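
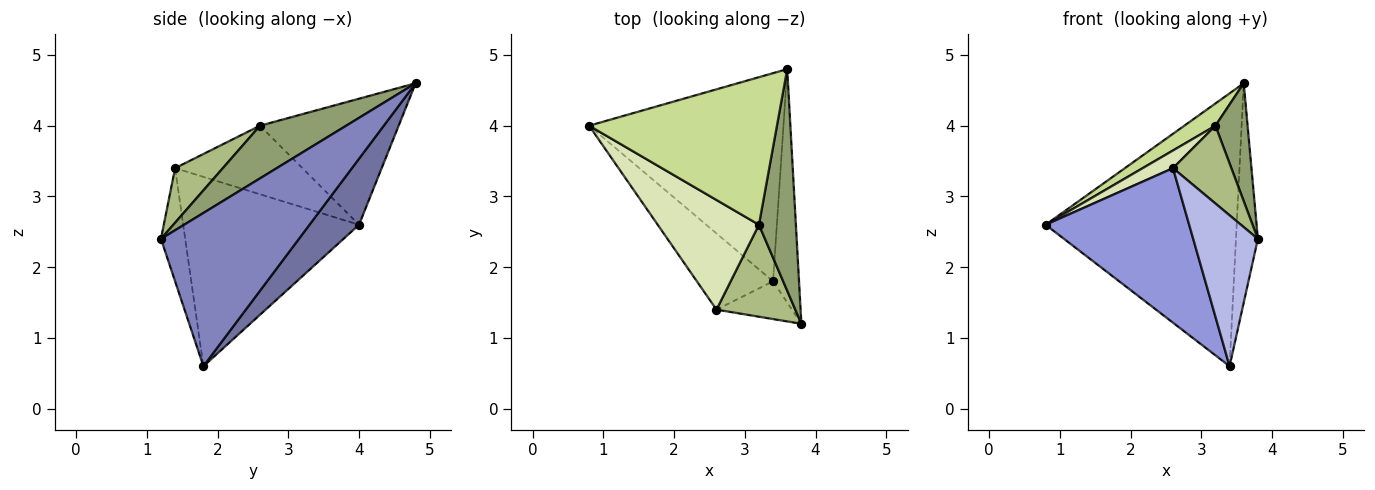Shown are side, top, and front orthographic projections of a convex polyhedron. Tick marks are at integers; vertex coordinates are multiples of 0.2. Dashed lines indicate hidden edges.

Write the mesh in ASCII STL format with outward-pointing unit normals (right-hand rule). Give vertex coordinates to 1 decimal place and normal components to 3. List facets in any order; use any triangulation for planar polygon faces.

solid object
 facet normal 0.202 0.779 -0.594
  outer loop
   vertex 3.4 1.8 0.6
   vertex 0.8 4.0 2.6
   vertex 3.6 4.8 4.6
  endloop
 endfacet
 facet normal 0.974 0.155 -0.165
  outer loop
   vertex 3.4 1.8 0.6
   vertex 3.6 4.8 4.6
   vertex 3.8 1.2 2.4
  endloop
 endfacet
 facet normal -0.740 -0.604 -0.298
  outer loop
   vertex 2.6 1.4 3.4
   vertex 0.8 4.0 2.6
   vertex 3.4 1.8 0.6
  endloop
 endfacet
 facet normal -0.342 -0.912 -0.228
  outer loop
   vertex 2.6 1.4 3.4
   vertex 3.4 1.8 0.6
   vertex 3.8 1.2 2.4
  endloop
 endfacet
 facet normal 0.783 -0.292 0.549
  outer loop
   vertex 3.2 2.6 4.0
   vertex 3.8 1.2 2.4
   vertex 3.6 4.8 4.6
  endloop
 endfacet
 facet normal 0.467 -0.571 0.675
  outer loop
   vertex 3.2 2.6 4.0
   vertex 2.6 1.4 3.4
   vertex 3.8 1.2 2.4
  endloop
 endfacet
 facet normal -0.553 -0.124 0.824
  outer loop
   vertex 3.2 2.6 4.0
   vertex 3.6 4.8 4.6
   vertex 0.8 4.0 2.6
  endloop
 endfacet
 facet normal -0.556 -0.132 0.821
  outer loop
   vertex 3.2 2.6 4.0
   vertex 0.8 4.0 2.6
   vertex 2.6 1.4 3.4
  endloop
 endfacet
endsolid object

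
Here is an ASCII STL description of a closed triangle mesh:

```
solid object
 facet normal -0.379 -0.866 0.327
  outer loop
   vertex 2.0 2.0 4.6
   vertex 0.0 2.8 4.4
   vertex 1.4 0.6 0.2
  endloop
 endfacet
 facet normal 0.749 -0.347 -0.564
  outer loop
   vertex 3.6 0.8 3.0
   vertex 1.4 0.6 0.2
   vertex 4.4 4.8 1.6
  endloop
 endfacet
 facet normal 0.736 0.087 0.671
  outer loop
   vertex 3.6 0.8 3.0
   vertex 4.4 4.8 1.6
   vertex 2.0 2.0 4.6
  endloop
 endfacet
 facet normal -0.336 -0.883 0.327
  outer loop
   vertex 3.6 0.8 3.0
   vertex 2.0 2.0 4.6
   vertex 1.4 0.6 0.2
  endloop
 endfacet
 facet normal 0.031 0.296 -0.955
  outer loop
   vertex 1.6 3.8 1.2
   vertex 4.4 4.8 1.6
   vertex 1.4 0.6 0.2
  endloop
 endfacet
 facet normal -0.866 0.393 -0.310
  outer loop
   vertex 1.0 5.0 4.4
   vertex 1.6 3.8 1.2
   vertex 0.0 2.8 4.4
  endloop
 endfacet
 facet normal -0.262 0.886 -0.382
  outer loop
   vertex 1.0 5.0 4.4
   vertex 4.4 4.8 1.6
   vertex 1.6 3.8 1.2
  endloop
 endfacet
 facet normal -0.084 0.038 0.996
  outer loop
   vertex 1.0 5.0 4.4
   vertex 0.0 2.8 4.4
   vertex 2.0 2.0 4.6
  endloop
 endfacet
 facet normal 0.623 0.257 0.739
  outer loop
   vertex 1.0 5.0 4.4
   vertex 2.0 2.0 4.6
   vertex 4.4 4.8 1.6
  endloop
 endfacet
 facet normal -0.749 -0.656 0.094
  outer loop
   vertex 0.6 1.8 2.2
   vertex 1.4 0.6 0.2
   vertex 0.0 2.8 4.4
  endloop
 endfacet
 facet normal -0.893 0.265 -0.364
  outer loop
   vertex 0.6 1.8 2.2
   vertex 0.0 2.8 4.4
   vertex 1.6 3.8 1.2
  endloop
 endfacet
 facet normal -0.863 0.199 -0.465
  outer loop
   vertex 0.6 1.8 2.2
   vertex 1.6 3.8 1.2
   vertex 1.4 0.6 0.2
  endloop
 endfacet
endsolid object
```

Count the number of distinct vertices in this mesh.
8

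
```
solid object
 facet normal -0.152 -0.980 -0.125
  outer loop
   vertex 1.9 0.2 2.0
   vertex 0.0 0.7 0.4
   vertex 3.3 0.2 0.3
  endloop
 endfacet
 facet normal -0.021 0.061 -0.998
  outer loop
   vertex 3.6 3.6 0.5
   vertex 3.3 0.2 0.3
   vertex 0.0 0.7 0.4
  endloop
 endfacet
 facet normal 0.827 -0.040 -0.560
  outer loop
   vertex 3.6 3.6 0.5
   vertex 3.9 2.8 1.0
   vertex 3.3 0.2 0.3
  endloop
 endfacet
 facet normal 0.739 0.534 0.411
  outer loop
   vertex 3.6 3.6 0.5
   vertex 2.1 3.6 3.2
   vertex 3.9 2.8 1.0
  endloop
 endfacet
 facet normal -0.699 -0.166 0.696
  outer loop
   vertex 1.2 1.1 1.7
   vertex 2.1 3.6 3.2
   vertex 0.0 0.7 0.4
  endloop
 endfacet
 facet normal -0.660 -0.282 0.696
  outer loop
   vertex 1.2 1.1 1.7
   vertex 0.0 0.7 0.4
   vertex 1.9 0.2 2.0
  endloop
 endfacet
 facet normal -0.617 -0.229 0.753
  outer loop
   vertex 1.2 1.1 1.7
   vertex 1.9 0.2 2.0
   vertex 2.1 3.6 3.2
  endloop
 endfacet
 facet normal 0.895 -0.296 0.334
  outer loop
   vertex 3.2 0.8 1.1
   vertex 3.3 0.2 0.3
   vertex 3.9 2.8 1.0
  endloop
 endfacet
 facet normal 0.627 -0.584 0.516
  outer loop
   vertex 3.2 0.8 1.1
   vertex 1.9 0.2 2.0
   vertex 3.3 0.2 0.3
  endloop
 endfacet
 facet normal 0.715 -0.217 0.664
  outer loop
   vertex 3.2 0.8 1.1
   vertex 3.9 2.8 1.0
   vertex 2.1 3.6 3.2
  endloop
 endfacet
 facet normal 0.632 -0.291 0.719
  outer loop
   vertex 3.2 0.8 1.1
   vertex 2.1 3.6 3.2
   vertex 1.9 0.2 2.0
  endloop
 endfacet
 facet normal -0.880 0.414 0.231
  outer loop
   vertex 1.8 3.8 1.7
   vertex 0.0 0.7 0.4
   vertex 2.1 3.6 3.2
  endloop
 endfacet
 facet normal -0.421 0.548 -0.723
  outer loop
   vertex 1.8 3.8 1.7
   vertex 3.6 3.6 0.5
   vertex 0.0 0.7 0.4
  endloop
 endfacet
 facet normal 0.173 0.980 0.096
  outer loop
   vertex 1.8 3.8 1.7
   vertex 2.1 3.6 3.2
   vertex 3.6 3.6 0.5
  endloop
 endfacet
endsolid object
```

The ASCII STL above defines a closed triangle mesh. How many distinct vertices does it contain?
9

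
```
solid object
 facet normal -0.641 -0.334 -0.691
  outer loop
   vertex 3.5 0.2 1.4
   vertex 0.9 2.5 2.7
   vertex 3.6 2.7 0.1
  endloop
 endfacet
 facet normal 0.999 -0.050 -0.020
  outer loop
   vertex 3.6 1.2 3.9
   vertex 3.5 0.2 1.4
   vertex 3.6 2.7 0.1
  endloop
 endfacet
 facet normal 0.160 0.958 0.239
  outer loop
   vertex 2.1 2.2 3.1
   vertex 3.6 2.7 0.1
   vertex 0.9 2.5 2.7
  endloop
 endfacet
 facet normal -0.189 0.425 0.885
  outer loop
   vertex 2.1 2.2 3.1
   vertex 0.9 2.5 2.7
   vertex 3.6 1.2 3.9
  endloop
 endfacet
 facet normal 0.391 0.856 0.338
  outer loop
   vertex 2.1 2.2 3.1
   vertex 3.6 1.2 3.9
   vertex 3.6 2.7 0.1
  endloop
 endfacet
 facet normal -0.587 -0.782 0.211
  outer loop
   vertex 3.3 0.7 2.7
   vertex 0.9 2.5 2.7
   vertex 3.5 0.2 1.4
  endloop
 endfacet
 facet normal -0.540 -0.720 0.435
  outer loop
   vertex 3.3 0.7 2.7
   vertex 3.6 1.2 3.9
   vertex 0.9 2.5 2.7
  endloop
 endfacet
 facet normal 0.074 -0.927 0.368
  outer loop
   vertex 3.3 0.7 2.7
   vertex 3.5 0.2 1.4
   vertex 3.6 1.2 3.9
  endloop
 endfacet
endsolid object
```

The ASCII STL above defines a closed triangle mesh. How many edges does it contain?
12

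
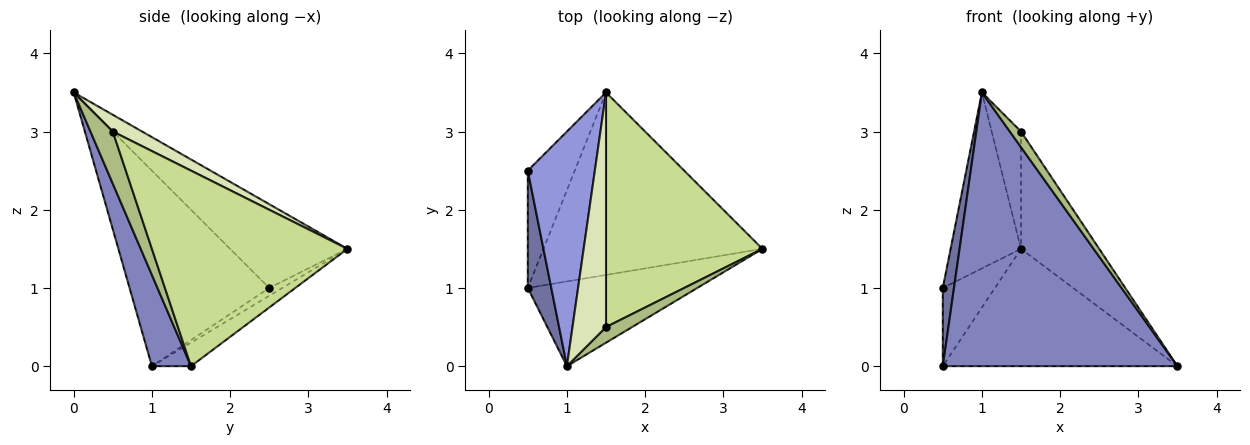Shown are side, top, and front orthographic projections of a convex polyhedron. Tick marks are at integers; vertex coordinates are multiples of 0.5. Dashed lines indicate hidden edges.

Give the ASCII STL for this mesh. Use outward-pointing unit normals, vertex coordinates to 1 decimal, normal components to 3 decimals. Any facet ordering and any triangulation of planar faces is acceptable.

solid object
 facet normal -0.990 -0.079 0.119
  outer loop
   vertex 0.5 1.0 0.0
   vertex 1.0 0.0 3.5
   vertex 0.5 2.5 1.0
  endloop
 endfacet
 facet normal 0.157 -0.943 -0.292
  outer loop
   vertex 0.5 1.0 0.0
   vertex 3.5 1.5 0.0
   vertex 1.0 0.0 3.5
  endloop
 endfacet
 facet normal -0.707 0.424 0.566
  outer loop
   vertex 1.5 3.5 1.5
   vertex 0.5 2.5 1.0
   vertex 1.0 0.0 3.5
  endloop
 endfacet
 facet normal -0.137 0.549 -0.824
  outer loop
   vertex 1.5 3.5 1.5
   vertex 0.5 1.0 0.0
   vertex 0.5 2.5 1.0
  endloop
 endfacet
 facet normal -0.090 0.539 -0.838
  outer loop
   vertex 1.5 3.5 1.5
   vertex 3.5 1.5 0.0
   vertex 0.5 1.0 0.0
  endloop
 endfacet
 facet normal 0.816 -0.408 0.408
  outer loop
   vertex 1.5 0.5 3.0
   vertex 1.0 0.0 3.5
   vertex 3.5 1.5 0.0
  endloop
 endfacet
 facet normal 0.745 0.298 0.596
  outer loop
   vertex 1.5 0.5 3.0
   vertex 3.5 1.5 0.0
   vertex 1.5 3.5 1.5
  endloop
 endfacet
 facet normal 0.408 0.408 0.816
  outer loop
   vertex 1.5 0.5 3.0
   vertex 1.5 3.5 1.5
   vertex 1.0 0.0 3.5
  endloop
 endfacet
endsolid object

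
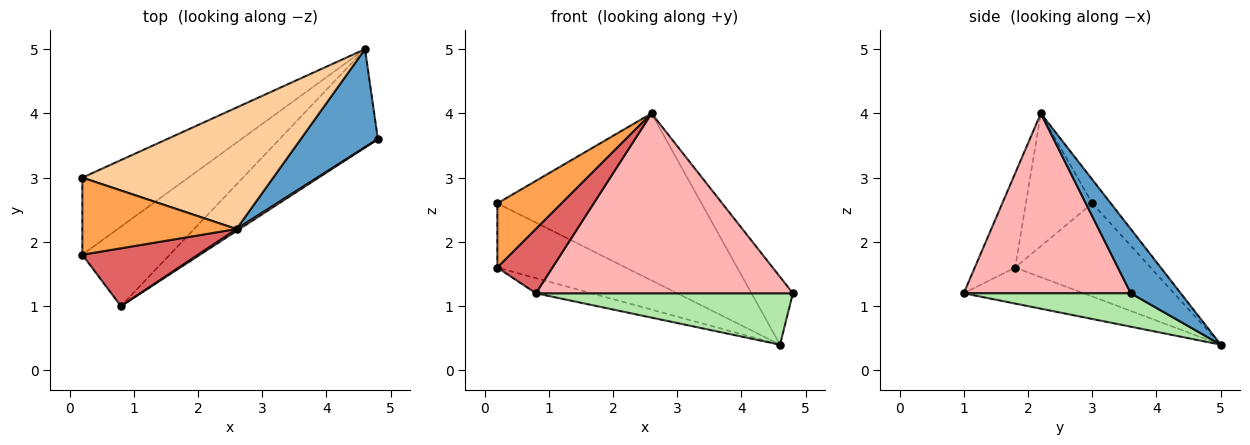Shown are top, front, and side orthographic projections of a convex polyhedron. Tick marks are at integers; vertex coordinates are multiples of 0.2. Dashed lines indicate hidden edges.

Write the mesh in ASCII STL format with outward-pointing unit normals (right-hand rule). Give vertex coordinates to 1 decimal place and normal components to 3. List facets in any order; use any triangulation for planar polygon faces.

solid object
 facet normal 0.566 0.469 0.679
  outer loop
   vertex 2.6 2.2 4.0
   vertex 4.8 3.6 1.2
   vertex 4.6 5.0 0.4
  endloop
 endfacet
 facet normal -0.560 0.531 -0.637
  outer loop
   vertex 0.2 3.0 2.6
   vertex 4.6 5.0 0.4
   vertex 0.2 1.8 1.6
  endloop
 endfacet
 facet normal -0.552 -0.534 0.641
  outer loop
   vertex 0.2 3.0 2.6
   vertex 0.2 1.8 1.6
   vertex 2.6 2.2 4.0
  endloop
 endfacet
 facet normal -0.073 0.807 0.587
  outer loop
   vertex 0.2 3.0 2.6
   vertex 2.6 2.2 4.0
   vertex 4.6 5.0 0.4
  endloop
 endfacet
 facet normal -0.375 0.174 -0.911
  outer loop
   vertex 0.8 1.0 1.2
   vertex 0.2 1.8 1.6
   vertex 4.6 5.0 0.4
  endloop
 endfacet
 facet normal 0.288 -0.444 -0.849
  outer loop
   vertex 0.8 1.0 1.2
   vertex 4.6 5.0 0.4
   vertex 4.8 3.6 1.2
  endloop
 endfacet
 facet normal -0.479 -0.653 0.587
  outer loop
   vertex 0.8 1.0 1.2
   vertex 2.6 2.2 4.0
   vertex 0.2 1.8 1.6
  endloop
 endfacet
 facet normal 0.545 -0.838 0.009
  outer loop
   vertex 0.8 1.0 1.2
   vertex 4.8 3.6 1.2
   vertex 2.6 2.2 4.0
  endloop
 endfacet
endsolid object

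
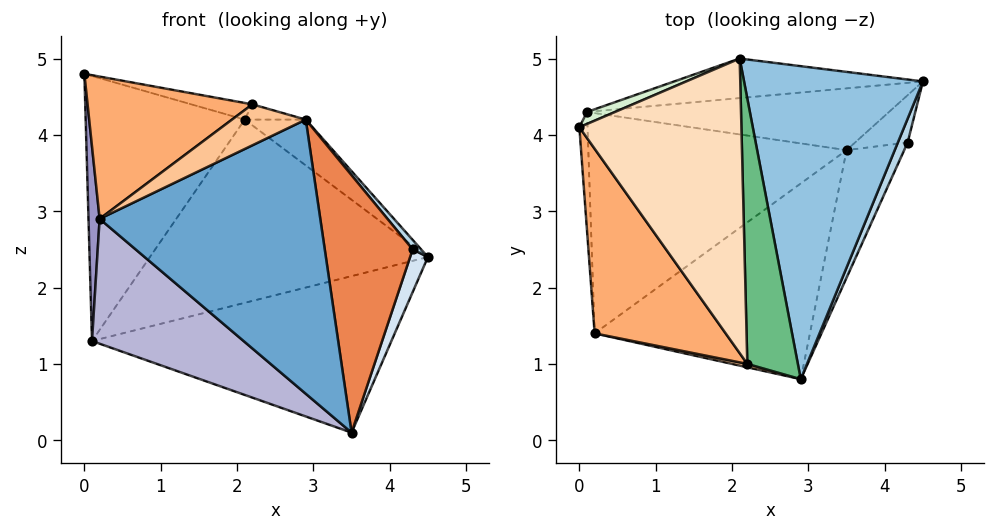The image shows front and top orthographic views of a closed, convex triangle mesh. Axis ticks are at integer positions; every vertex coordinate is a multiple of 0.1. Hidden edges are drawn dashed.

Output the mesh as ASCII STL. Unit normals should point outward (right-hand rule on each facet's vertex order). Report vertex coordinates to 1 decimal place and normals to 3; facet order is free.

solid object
 facet normal 0.098 -0.810 -0.578
  outer loop
   vertex 0.2 1.4 2.9
   vertex 3.5 3.8 0.1
   vertex 2.9 0.8 4.2
  endloop
 endfacet
 facet normal 0.605 0.115 0.788
  outer loop
   vertex 2.1 5.0 4.2
   vertex 2.9 0.8 4.2
   vertex 4.5 4.7 2.4
  endloop
 endfacet
 facet normal 0.890 -0.169 0.424
  outer loop
   vertex 4.3 3.9 2.5
   vertex 4.5 4.7 2.4
   vertex 2.9 0.8 4.2
  endloop
 endfacet
 facet normal 0.918 -0.266 -0.295
  outer loop
   vertex 4.3 3.9 2.5
   vertex 3.5 3.8 0.1
   vertex 4.5 4.7 2.4
  endloop
 endfacet
 facet normal 0.822 -0.510 -0.253
  outer loop
   vertex 4.3 3.9 2.5
   vertex 2.9 0.8 4.2
   vertex 3.5 3.8 0.1
  endloop
 endfacet
 facet normal -0.582 -0.496 0.644
  outer loop
   vertex 2.2 1.0 4.4
   vertex 0.0 4.1 4.8
   vertex 0.2 1.4 2.9
  endloop
 endfacet
 facet normal -0.253 -0.964 0.080
  outer loop
   vertex 2.2 1.0 4.4
   vertex 0.2 1.4 2.9
   vertex 2.9 0.8 4.2
  endloop
 endfacet
 facet normal 0.253 0.055 0.966
  outer loop
   vertex 2.2 1.0 4.4
   vertex 2.1 5.0 4.2
   vertex 0.0 4.1 4.8
  endloop
 endfacet
 facet normal 0.289 0.055 0.956
  outer loop
   vertex 2.2 1.0 4.4
   vertex 2.9 0.8 4.2
   vertex 2.1 5.0 4.2
  endloop
 endfacet
 facet normal 0.007 0.930 -0.367
  outer loop
   vertex 0.1 4.3 1.3
   vertex 4.5 4.7 2.4
   vertex 3.5 3.8 0.1
  endloop
 endfacet
 facet normal -0.036 0.977 -0.211
  outer loop
   vertex 0.1 4.3 1.3
   vertex 2.1 5.0 4.2
   vertex 4.5 4.7 2.4
  endloop
 endfacet
 facet normal -0.383 0.923 0.042
  outer loop
   vertex 0.1 4.3 1.3
   vertex 0.0 4.1 4.8
   vertex 2.1 5.0 4.2
  endloop
 endfacet
 facet normal -0.998 -0.052 -0.031
  outer loop
   vertex 0.1 4.3 1.3
   vertex 0.2 1.4 2.9
   vertex 0.0 4.1 4.8
  endloop
 endfacet
 facet normal -0.355 -0.461 -0.813
  outer loop
   vertex 0.1 4.3 1.3
   vertex 3.5 3.8 0.1
   vertex 0.2 1.4 2.9
  endloop
 endfacet
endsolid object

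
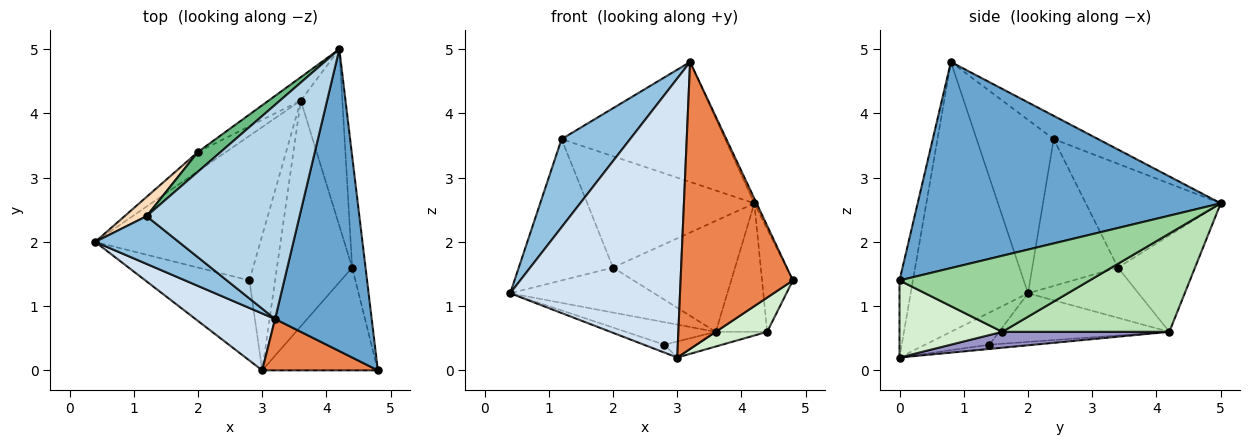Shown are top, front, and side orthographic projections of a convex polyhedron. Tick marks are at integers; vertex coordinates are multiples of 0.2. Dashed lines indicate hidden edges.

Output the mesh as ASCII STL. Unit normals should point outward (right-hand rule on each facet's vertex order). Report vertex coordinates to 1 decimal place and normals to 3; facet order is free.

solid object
 facet normal 0.905 0.007 0.424
  outer loop
   vertex 3.2 0.8 4.8
   vertex 4.8 0.0 1.4
   vertex 4.2 5.0 2.6
  endloop
 endfacet
 facet normal -0.703 -0.625 0.339
  outer loop
   vertex 1.2 2.4 3.6
   vertex 0.4 2.0 1.2
   vertex 3.2 0.8 4.8
  endloop
 endfacet
 facet normal -0.131 0.484 0.865
  outer loop
   vertex 1.2 2.4 3.6
   vertex 3.2 0.8 4.8
   vertex 4.2 5.0 2.6
  endloop
 endfacet
 facet normal -0.561 -0.811 0.165
  outer loop
   vertex 3.0 0.0 0.2
   vertex 3.2 0.8 4.8
   vertex 0.4 2.0 1.2
  endloop
 endfacet
 facet normal -0.117 -0.978 0.175
  outer loop
   vertex 3.0 0.0 0.2
   vertex 4.8 0.0 1.4
   vertex 3.2 0.8 4.8
  endloop
 endfacet
 facet normal -0.577 0.751 -0.322
  outer loop
   vertex 2.0 3.4 1.6
   vertex 3.6 4.2 0.6
   vertex 0.4 2.0 1.2
  endloop
 endfacet
 facet normal -0.526 0.832 -0.175
  outer loop
   vertex 2.0 3.4 1.6
   vertex 4.2 5.0 2.6
   vertex 3.6 4.2 0.6
  endloop
 endfacet
 facet normal -0.669 0.736 0.100
  outer loop
   vertex 2.0 3.4 1.6
   vertex 0.4 2.0 1.2
   vertex 1.2 2.4 3.6
  endloop
 endfacet
 facet normal -0.622 0.771 0.136
  outer loop
   vertex 2.0 3.4 1.6
   vertex 1.2 2.4 3.6
   vertex 4.2 5.0 2.6
  endloop
 endfacet
 facet normal 0.973 0.158 -0.171
  outer loop
   vertex 4.4 1.6 0.6
   vertex 4.2 5.0 2.6
   vertex 4.8 0.0 1.4
  endloop
 endfacet
 facet normal 0.886 0.273 -0.375
  outer loop
   vertex 4.4 1.6 0.6
   vertex 3.6 4.2 0.6
   vertex 4.2 5.0 2.6
  endloop
 endfacet
 facet normal 0.535 -0.267 -0.802
  outer loop
   vertex 4.4 1.6 0.6
   vertex 4.8 0.0 1.4
   vertex 3.0 0.0 0.2
  endloop
 endfacet
 facet normal 0.206 0.064 -0.976
  outer loop
   vertex 4.4 1.6 0.6
   vertex 3.0 0.0 0.2
   vertex 3.6 4.2 0.6
  endloop
 endfacet
 facet normal -0.279 0.148 -0.949
  outer loop
   vertex 2.8 1.4 0.4
   vertex 0.4 2.0 1.2
   vertex 3.6 4.2 0.6
  endloop
 endfacet
 facet normal -0.294 0.094 -0.951
  outer loop
   vertex 2.8 1.4 0.4
   vertex 3.0 0.0 0.2
   vertex 0.4 2.0 1.2
  endloop
 endfacet
 facet normal -0.163 0.117 -0.980
  outer loop
   vertex 2.8 1.4 0.4
   vertex 3.6 4.2 0.6
   vertex 3.0 0.0 0.2
  endloop
 endfacet
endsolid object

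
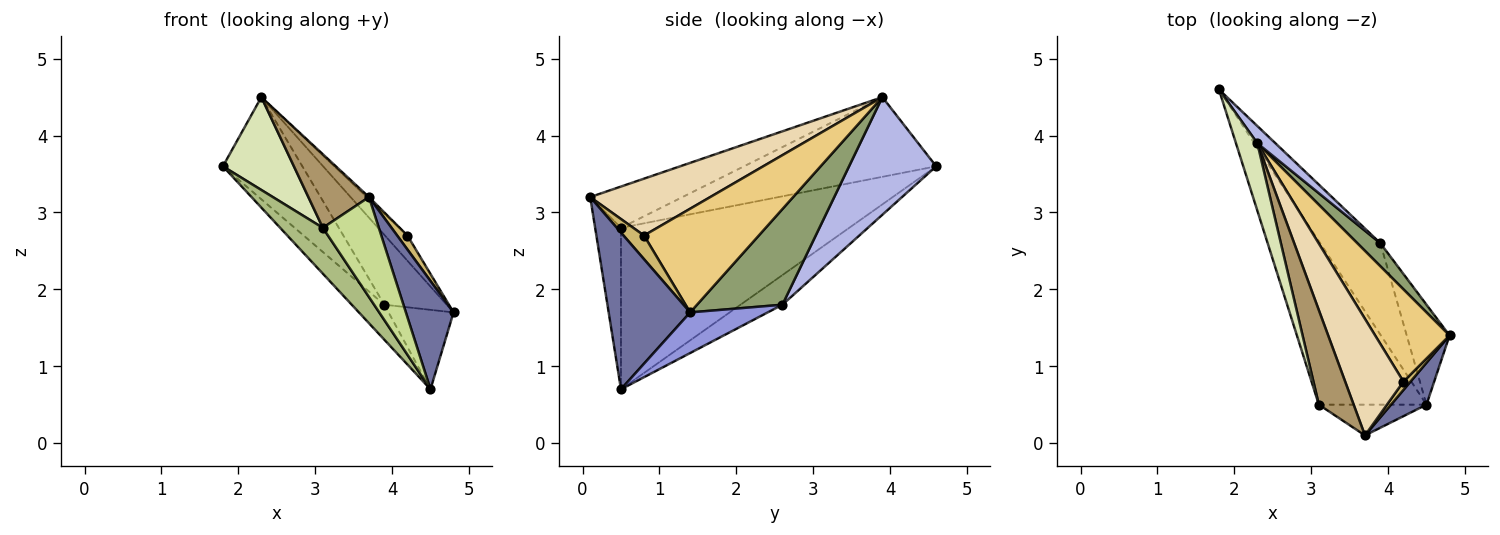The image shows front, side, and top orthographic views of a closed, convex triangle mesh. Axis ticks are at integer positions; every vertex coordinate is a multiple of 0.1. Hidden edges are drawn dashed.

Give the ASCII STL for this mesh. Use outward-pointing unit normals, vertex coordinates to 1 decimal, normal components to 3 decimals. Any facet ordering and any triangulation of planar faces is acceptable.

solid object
 facet normal 0.847 -0.496 0.192
  outer loop
   vertex 4.5 0.5 0.7
   vertex 4.8 1.4 1.7
   vertex 3.7 0.1 3.2
  endloop
 endfacet
 facet normal -0.418 0.325 -0.848
  outer loop
   vertex 3.9 2.6 1.8
   vertex 4.5 0.5 0.7
   vertex 1.8 4.6 3.6
  endloop
 endfacet
 facet normal 0.596 0.500 -0.628
  outer loop
   vertex 3.9 2.6 1.8
   vertex 4.8 1.4 1.7
   vertex 4.5 0.5 0.7
  endloop
 endfacet
 facet normal 0.734 0.669 0.113
  outer loop
   vertex 3.9 2.6 1.8
   vertex 1.8 4.6 3.6
   vertex 2.3 3.9 4.5
  endloop
 endfacet
 facet normal 0.793 0.579 0.191
  outer loop
   vertex 3.9 2.6 1.8
   vertex 2.3 3.9 4.5
   vertex 4.8 1.4 1.7
  endloop
 endfacet
 facet normal -0.822 -0.154 -0.548
  outer loop
   vertex 3.1 0.5 2.8
   vertex 1.8 4.6 3.6
   vertex 4.5 0.5 0.7
  endloop
 endfacet
 facet normal -0.404 -0.874 -0.269
  outer loop
   vertex 3.1 0.5 2.8
   vertex 4.5 0.5 0.7
   vertex 3.7 0.1 3.2
  endloop
 endfacet
 facet normal -0.910 -0.336 0.244
  outer loop
   vertex 3.1 0.5 2.8
   vertex 2.3 3.9 4.5
   vertex 1.8 4.6 3.6
  endloop
 endfacet
 facet normal -0.683 -0.449 0.576
  outer loop
   vertex 3.1 0.5 2.8
   vertex 3.7 0.1 3.2
   vertex 2.3 3.9 4.5
  endloop
 endfacet
 facet normal 0.864 -0.432 0.259
  outer loop
   vertex 4.2 0.8 2.7
   vertex 3.7 0.1 3.2
   vertex 4.8 1.4 1.7
  endloop
 endfacet
 facet normal 0.802 0.157 0.576
  outer loop
   vertex 4.2 0.8 2.7
   vertex 4.8 1.4 1.7
   vertex 2.3 3.9 4.5
  endloop
 endfacet
 facet normal 0.698 0.012 0.716
  outer loop
   vertex 4.2 0.8 2.7
   vertex 2.3 3.9 4.5
   vertex 3.7 0.1 3.2
  endloop
 endfacet
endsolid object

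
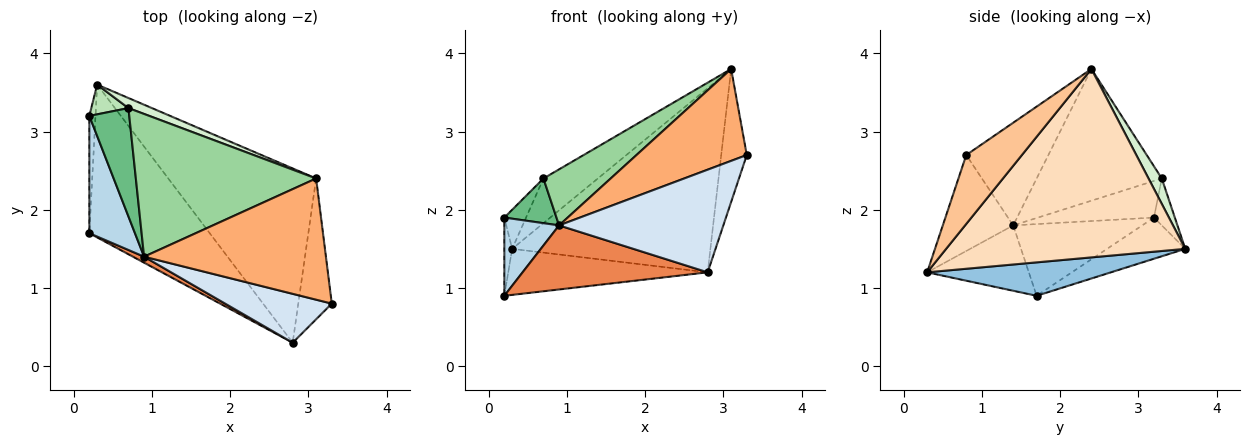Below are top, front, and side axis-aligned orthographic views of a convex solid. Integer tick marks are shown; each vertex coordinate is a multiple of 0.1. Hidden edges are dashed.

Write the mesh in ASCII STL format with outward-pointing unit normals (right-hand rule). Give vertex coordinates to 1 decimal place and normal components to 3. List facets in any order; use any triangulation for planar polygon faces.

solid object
 facet normal -0.984 0.098 -0.148
  outer loop
   vertex 0.3 3.6 1.5
   vertex 0.2 1.7 0.9
   vertex 0.2 3.2 1.9
  endloop
 endfacet
 facet normal 0.257 0.279 -0.925
  outer loop
   vertex 0.3 3.6 1.5
   vertex 2.8 0.3 1.2
   vertex 0.2 1.7 0.9
  endloop
 endfacet
 facet normal -0.794 -0.337 0.505
  outer loop
   vertex 0.9 1.4 1.8
   vertex 0.2 3.2 1.9
   vertex 0.2 1.7 0.9
  endloop
 endfacet
 facet normal -0.361 -0.842 0.401
  outer loop
   vertex 0.9 1.4 1.8
   vertex 2.8 0.3 1.2
   vertex 3.3 0.8 2.7
  endloop
 endfacet
 facet normal -0.480 -0.874 0.082
  outer loop
   vertex 0.9 1.4 1.8
   vertex 0.2 1.7 0.9
   vertex 2.8 0.3 1.2
  endloop
 endfacet
 facet normal -0.410 -0.551 0.727
  outer loop
   vertex 3.1 2.4 3.8
   vertex 0.9 1.4 1.8
   vertex 3.3 0.8 2.7
  endloop
 endfacet
 facet normal 0.831 0.382 -0.404
  outer loop
   vertex 3.1 2.4 3.8
   vertex 3.3 0.8 2.7
   vertex 2.8 0.3 1.2
  endloop
 endfacet
 facet normal 0.659 0.546 -0.517
  outer loop
   vertex 3.1 2.4 3.8
   vertex 2.8 0.3 1.2
   vertex 0.3 3.6 1.5
  endloop
 endfacet
 facet normal -0.647 -0.291 0.705
  outer loop
   vertex 0.7 3.3 2.4
   vertex 0.2 3.2 1.9
   vertex 0.9 1.4 1.8
  endloop
 endfacet
 facet normal -0.562 -0.302 0.770
  outer loop
   vertex 0.7 3.3 2.4
   vertex 0.9 1.4 1.8
   vertex 3.1 2.4 3.8
  endloop
 endfacet
 facet normal -0.607 0.633 0.481
  outer loop
   vertex 0.7 3.3 2.4
   vertex 0.3 3.6 1.5
   vertex 0.2 3.2 1.9
  endloop
 endfacet
 facet normal 0.231 0.949 0.214
  outer loop
   vertex 0.7 3.3 2.4
   vertex 3.1 2.4 3.8
   vertex 0.3 3.6 1.5
  endloop
 endfacet
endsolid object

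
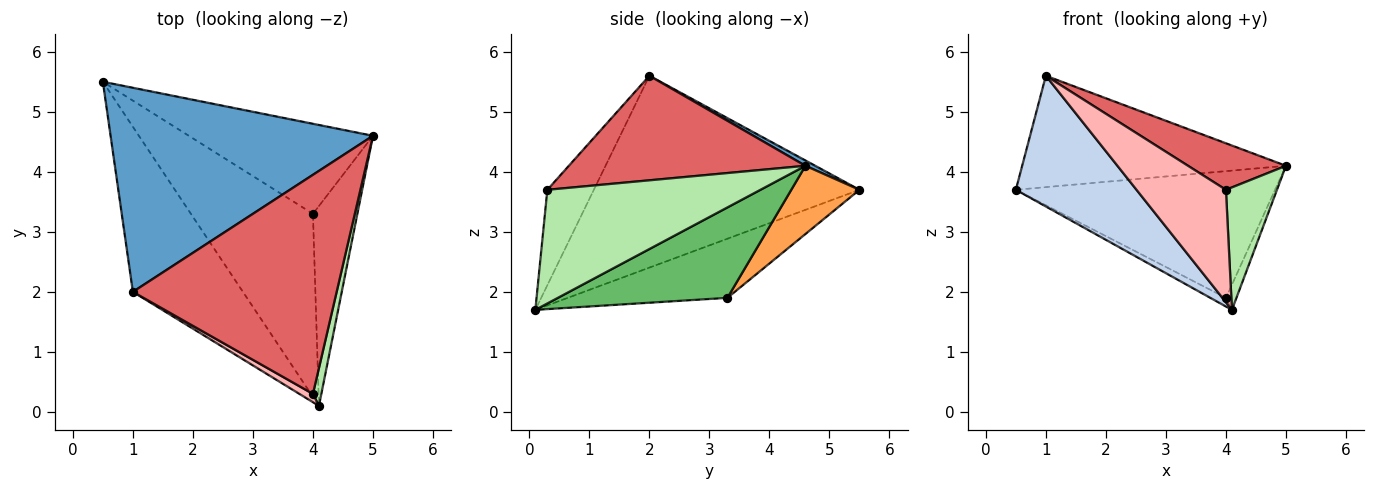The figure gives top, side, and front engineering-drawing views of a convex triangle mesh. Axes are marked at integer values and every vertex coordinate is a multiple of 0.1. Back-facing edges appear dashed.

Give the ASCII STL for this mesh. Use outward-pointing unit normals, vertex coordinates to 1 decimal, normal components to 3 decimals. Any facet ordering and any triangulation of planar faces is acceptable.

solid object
 facet normal 0.018 0.479 0.878
  outer loop
   vertex 1.0 2.0 5.6
   vertex 5.0 4.6 4.1
   vertex 0.5 5.5 3.7
  endloop
 endfacet
 facet normal -0.807 -0.367 -0.463
  outer loop
   vertex 1.0 2.0 5.6
   vertex 0.5 5.5 3.7
   vertex 4.1 0.1 1.7
  endloop
 endfacet
 facet normal 0.210 0.797 -0.566
  outer loop
   vertex 4.0 3.3 1.9
   vertex 0.5 5.5 3.7
   vertex 5.0 4.6 4.1
  endloop
 endfacet
 facet normal -0.436 0.043 -0.899
  outer loop
   vertex 4.0 3.3 1.9
   vertex 4.1 0.1 1.7
   vertex 0.5 5.5 3.7
  endloop
 endfacet
 facet normal 0.896 0.056 -0.440
  outer loop
   vertex 4.0 3.3 1.9
   vertex 5.0 4.6 4.1
   vertex 4.1 0.1 1.7
  endloop
 endfacet
 facet normal 0.970 -0.232 0.072
  outer loop
   vertex 4.0 0.3 3.7
   vertex 4.1 0.1 1.7
   vertex 5.0 4.6 4.1
  endloop
 endfacet
 facet normal 0.449 -0.186 0.874
  outer loop
   vertex 4.0 0.3 3.7
   vertex 5.0 4.6 4.1
   vertex 1.0 2.0 5.6
  endloop
 endfacet
 facet normal -0.460 -0.885 0.066
  outer loop
   vertex 4.0 0.3 3.7
   vertex 1.0 2.0 5.6
   vertex 4.1 0.1 1.7
  endloop
 endfacet
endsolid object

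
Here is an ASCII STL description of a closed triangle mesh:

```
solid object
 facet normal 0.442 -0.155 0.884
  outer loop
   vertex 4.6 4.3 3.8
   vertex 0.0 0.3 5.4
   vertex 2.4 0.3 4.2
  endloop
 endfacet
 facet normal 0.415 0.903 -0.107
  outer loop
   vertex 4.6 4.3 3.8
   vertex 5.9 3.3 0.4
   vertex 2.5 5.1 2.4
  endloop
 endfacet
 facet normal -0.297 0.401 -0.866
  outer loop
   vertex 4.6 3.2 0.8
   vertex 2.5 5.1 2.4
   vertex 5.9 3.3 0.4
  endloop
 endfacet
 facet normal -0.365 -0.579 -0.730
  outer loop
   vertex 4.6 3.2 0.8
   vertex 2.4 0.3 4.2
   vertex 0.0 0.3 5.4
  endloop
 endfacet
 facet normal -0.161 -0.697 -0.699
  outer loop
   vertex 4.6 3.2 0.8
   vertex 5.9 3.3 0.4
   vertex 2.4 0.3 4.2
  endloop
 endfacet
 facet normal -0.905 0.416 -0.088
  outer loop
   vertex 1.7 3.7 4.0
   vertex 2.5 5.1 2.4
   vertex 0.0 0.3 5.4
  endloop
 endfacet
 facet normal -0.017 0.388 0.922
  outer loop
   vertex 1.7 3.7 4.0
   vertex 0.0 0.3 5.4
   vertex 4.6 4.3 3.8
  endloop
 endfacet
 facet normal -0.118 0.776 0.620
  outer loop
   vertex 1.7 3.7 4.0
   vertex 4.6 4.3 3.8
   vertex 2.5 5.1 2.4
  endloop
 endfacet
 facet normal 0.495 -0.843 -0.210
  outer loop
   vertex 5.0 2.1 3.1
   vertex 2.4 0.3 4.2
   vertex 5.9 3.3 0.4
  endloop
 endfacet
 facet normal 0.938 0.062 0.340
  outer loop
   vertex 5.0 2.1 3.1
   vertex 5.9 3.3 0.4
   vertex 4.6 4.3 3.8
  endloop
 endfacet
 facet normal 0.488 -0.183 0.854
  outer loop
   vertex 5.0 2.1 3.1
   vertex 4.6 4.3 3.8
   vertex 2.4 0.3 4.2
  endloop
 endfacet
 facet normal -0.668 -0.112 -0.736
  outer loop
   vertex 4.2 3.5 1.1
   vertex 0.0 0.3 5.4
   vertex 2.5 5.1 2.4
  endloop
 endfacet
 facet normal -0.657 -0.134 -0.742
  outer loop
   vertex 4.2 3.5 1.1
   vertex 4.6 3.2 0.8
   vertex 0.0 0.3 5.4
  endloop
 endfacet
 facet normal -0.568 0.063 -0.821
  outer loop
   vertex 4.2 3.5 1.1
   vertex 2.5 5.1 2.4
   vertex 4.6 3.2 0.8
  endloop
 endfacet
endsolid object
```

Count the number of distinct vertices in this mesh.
9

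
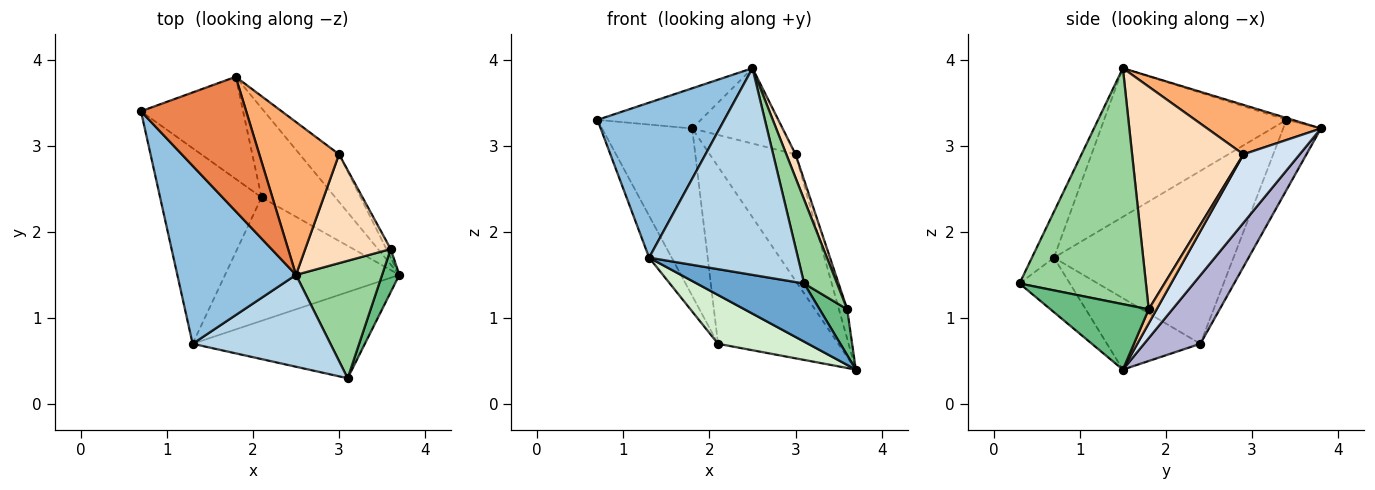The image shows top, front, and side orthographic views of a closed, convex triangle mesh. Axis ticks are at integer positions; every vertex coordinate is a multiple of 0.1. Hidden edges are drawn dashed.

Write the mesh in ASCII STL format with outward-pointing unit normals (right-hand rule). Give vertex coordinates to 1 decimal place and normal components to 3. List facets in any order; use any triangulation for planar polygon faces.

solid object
 facet normal -0.254 -0.541 -0.802
  outer loop
   vertex 1.3 0.7 1.7
   vertex 3.7 1.5 0.4
   vertex 3.1 0.3 1.4
  endloop
 endfacet
 facet normal -0.687 -0.477 0.548
  outer loop
   vertex 1.3 0.7 1.7
   vertex 2.5 1.5 3.9
   vertex 0.7 3.4 3.3
  endloop
 endfacet
 facet normal -0.134 -0.906 0.402
  outer loop
   vertex 1.3 0.7 1.7
   vertex 3.1 0.3 1.4
   vertex 2.5 1.5 3.9
  endloop
 endfacet
 facet normal 0.523 0.798 -0.300
  outer loop
   vertex 1.8 3.8 3.2
   vertex 3.0 2.9 2.9
   vertex 3.7 1.5 0.4
  endloop
 endfacet
 facet normal -0.017 0.286 0.958
  outer loop
   vertex 1.8 3.8 3.2
   vertex 0.7 3.4 3.3
   vertex 2.5 1.5 3.9
  endloop
 endfacet
 facet normal 0.486 0.386 0.784
  outer loop
   vertex 1.8 3.8 3.2
   vertex 2.5 1.5 3.9
   vertex 3.0 2.9 2.9
  endloop
 endfacet
 facet normal 0.677 0.706 -0.206
  outer loop
   vertex 3.6 1.8 1.1
   vertex 3.7 1.5 0.4
   vertex 3.0 2.9 2.9
  endloop
 endfacet
 facet normal 0.931 -0.077 0.357
  outer loop
   vertex 3.6 1.8 1.1
   vertex 3.0 2.9 2.9
   vertex 2.5 1.5 3.9
  endloop
 endfacet
 facet normal 0.933 -0.262 0.246
  outer loop
   vertex 3.6 1.8 1.1
   vertex 3.1 0.3 1.4
   vertex 3.7 1.5 0.4
  endloop
 endfacet
 facet normal 0.913 -0.238 0.333
  outer loop
   vertex 3.6 1.8 1.1
   vertex 2.5 1.5 3.9
   vertex 3.1 0.3 1.4
  endloop
 endfacet
 facet normal -0.858 0.108 -0.503
  outer loop
   vertex 2.1 2.4 0.7
   vertex 1.3 0.7 1.7
   vertex 0.7 3.4 3.3
  endloop
 endfacet
 facet normal -0.356 -0.344 -0.869
  outer loop
   vertex 2.1 2.4 0.7
   vertex 3.7 1.5 0.4
   vertex 1.3 0.7 1.7
  endloop
 endfacet
 facet normal -0.337 0.804 -0.490
  outer loop
   vertex 2.1 2.4 0.7
   vertex 0.7 3.4 3.3
   vertex 1.8 3.8 3.2
  endloop
 endfacet
 facet normal 0.386 0.824 -0.415
  outer loop
   vertex 2.1 2.4 0.7
   vertex 1.8 3.8 3.2
   vertex 3.7 1.5 0.4
  endloop
 endfacet
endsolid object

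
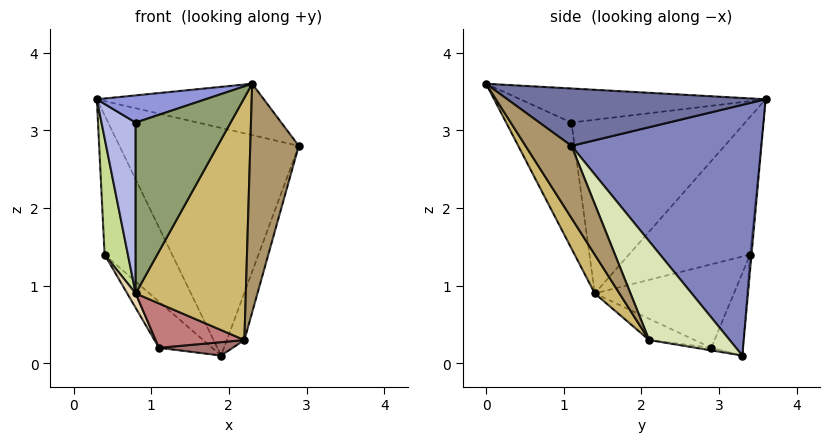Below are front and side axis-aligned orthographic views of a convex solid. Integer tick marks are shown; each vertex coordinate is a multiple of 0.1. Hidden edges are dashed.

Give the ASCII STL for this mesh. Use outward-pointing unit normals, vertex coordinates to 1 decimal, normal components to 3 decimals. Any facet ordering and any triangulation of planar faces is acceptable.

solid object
 facet normal 0.494 0.319 0.809
  outer loop
   vertex 2.3 0.0 3.6
   vertex 2.9 1.1 2.8
   vertex 0.3 3.6 3.4
  endloop
 endfacet
 facet normal 0.698 0.659 0.279
  outer loop
   vertex 1.9 3.3 0.1
   vertex 0.3 3.6 3.4
   vertex 2.9 1.1 2.8
  endloop
 endfacet
 facet normal -0.434 -0.192 0.880
  outer loop
   vertex 0.8 1.1 3.1
   vertex 2.3 0.0 3.6
   vertex 0.3 3.6 3.4
  endloop
 endfacet
 facet normal -0.981 -0.193 -0.026
  outer loop
   vertex 0.8 1.1 3.1
   vertex 0.3 3.6 3.4
   vertex 0.8 1.4 0.9
  endloop
 endfacet
 facet normal -0.563 -0.819 -0.112
  outer loop
   vertex 0.8 1.1 3.1
   vertex 0.8 1.4 0.9
   vertex 2.3 0.0 3.6
  endloop
 endfacet
 facet normal -0.021 0.995 -0.101
  outer loop
   vertex 0.4 3.4 1.4
   vertex 0.3 3.6 3.4
   vertex 1.9 3.3 0.1
  endloop
 endfacet
 facet normal -0.982 -0.189 -0.030
  outer loop
   vertex 0.4 3.4 1.4
   vertex 0.8 1.4 0.9
   vertex 0.3 3.6 3.4
  endloop
 endfacet
 facet normal 0.960 0.209 -0.185
  outer loop
   vertex 2.2 2.1 0.3
   vertex 1.9 3.3 0.1
   vertex 2.9 1.1 2.8
  endloop
 endfacet
 facet normal 0.619 -0.654 -0.435
  outer loop
   vertex 2.2 2.1 0.3
   vertex 2.9 1.1 2.8
   vertex 2.3 0.0 3.6
  endloop
 endfacet
 facet normal 0.185 -0.826 -0.532
  outer loop
   vertex 2.2 2.1 0.3
   vertex 2.3 0.0 3.6
   vertex 0.8 1.4 0.9
  endloop
 endfacet
 facet normal -0.428 0.718 -0.549
  outer loop
   vertex 1.1 2.9 0.2
   vertex 0.4 3.4 1.4
   vertex 1.9 3.3 0.1
  endloop
 endfacet
 facet normal -0.872 -0.053 -0.487
  outer loop
   vertex 1.1 2.9 0.2
   vertex 0.8 1.4 0.9
   vertex 0.4 3.4 1.4
  endloop
 endfacet
 facet normal -0.036 -0.173 -0.984
  outer loop
   vertex 1.1 2.9 0.2
   vertex 1.9 3.3 0.1
   vertex 2.2 2.1 0.3
  endloop
 endfacet
 facet normal -0.196 -0.382 -0.903
  outer loop
   vertex 1.1 2.9 0.2
   vertex 2.2 2.1 0.3
   vertex 0.8 1.4 0.9
  endloop
 endfacet
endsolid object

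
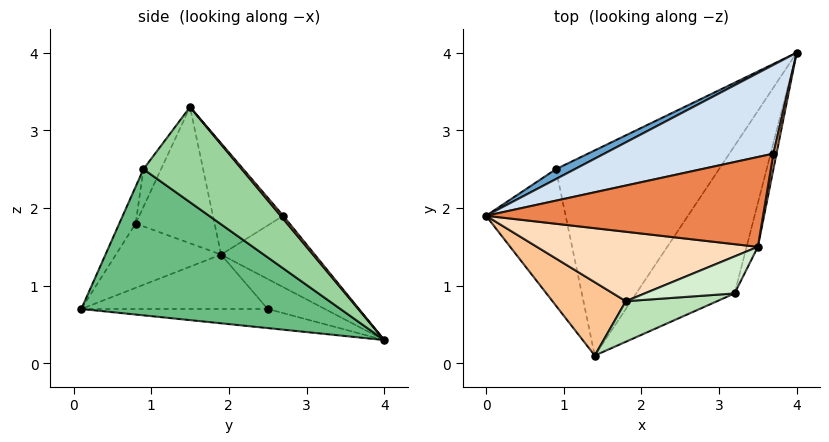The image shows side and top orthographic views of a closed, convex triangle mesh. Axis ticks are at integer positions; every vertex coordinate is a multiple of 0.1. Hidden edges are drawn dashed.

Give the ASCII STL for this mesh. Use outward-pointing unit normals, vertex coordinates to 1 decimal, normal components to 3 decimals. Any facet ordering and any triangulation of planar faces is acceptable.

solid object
 facet normal -0.396 0.884 0.249
  outer loop
   vertex 0.9 2.5 0.7
   vertex 0.0 1.9 1.4
   vertex 4.0 4.0 0.3
  endloop
 endfacet
 facet normal -0.560 -0.117 -0.820
  outer loop
   vertex 0.9 2.5 0.7
   vertex 1.4 0.1 0.7
   vertex 0.0 1.9 1.4
  endloop
 endfacet
 facet normal -0.116 -0.024 -0.993
  outer loop
   vertex 0.9 2.5 0.7
   vertex 4.0 4.0 0.3
   vertex 1.4 0.1 0.7
  endloop
 endfacet
 facet normal -0.246 0.774 0.583
  outer loop
   vertex 3.7 2.7 1.9
   vertex 4.0 4.0 0.3
   vertex 0.0 1.9 1.4
  endloop
 endfacet
 facet normal -0.245 0.753 0.610
  outer loop
   vertex 3.7 2.7 1.9
   vertex 0.0 1.9 1.4
   vertex 3.5 1.5 3.3
  endloop
 endfacet
 facet normal 0.577 0.577 0.577
  outer loop
   vertex 3.7 2.7 1.9
   vertex 3.5 1.5 3.3
   vertex 4.0 4.0 0.3
  endloop
 endfacet
 facet normal -0.513 -0.627 0.586
  outer loop
   vertex 1.8 0.8 1.8
   vertex 0.0 1.9 1.4
   vertex 1.4 0.1 0.7
  endloop
 endfacet
 facet normal -0.460 -0.481 0.746
  outer loop
   vertex 1.8 0.8 1.8
   vertex 3.5 1.5 3.3
   vertex 0.0 1.9 1.4
  endloop
 endfacet
 facet normal 0.708 -0.521 -0.477
  outer loop
   vertex 3.2 0.9 2.5
   vertex 1.4 0.1 0.7
   vertex 4.0 4.0 0.3
  endloop
 endfacet
 facet normal 0.940 -0.322 -0.111
  outer loop
   vertex 3.2 0.9 2.5
   vertex 4.0 4.0 0.3
   vertex 3.5 1.5 3.3
  endloop
 endfacet
 facet normal -0.235 -0.779 0.581
  outer loop
   vertex 3.2 0.9 2.5
   vertex 1.8 0.8 1.8
   vertex 1.4 0.1 0.7
  endloop
 endfacet
 facet normal -0.269 -0.719 0.640
  outer loop
   vertex 3.2 0.9 2.5
   vertex 3.5 1.5 3.3
   vertex 1.8 0.8 1.8
  endloop
 endfacet
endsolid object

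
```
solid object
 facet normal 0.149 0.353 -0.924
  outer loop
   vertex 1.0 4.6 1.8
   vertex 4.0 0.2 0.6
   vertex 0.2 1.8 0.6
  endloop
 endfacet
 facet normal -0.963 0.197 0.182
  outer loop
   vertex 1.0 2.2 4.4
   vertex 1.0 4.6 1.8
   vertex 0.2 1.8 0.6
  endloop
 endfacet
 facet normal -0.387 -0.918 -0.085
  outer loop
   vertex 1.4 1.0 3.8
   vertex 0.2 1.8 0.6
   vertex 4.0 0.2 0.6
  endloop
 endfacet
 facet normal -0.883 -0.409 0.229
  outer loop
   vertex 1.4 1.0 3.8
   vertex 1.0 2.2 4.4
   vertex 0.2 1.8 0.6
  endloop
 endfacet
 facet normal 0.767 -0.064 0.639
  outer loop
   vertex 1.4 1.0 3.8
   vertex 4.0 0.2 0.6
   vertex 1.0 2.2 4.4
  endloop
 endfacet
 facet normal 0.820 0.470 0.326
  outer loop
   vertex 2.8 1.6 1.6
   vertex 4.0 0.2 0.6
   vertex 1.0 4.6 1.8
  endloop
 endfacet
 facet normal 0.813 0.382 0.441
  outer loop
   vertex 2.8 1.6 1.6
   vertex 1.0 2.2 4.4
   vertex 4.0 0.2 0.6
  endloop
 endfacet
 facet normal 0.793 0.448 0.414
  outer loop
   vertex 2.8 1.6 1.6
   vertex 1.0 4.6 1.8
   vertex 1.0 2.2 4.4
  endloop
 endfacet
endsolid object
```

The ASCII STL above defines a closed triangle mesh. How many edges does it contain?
12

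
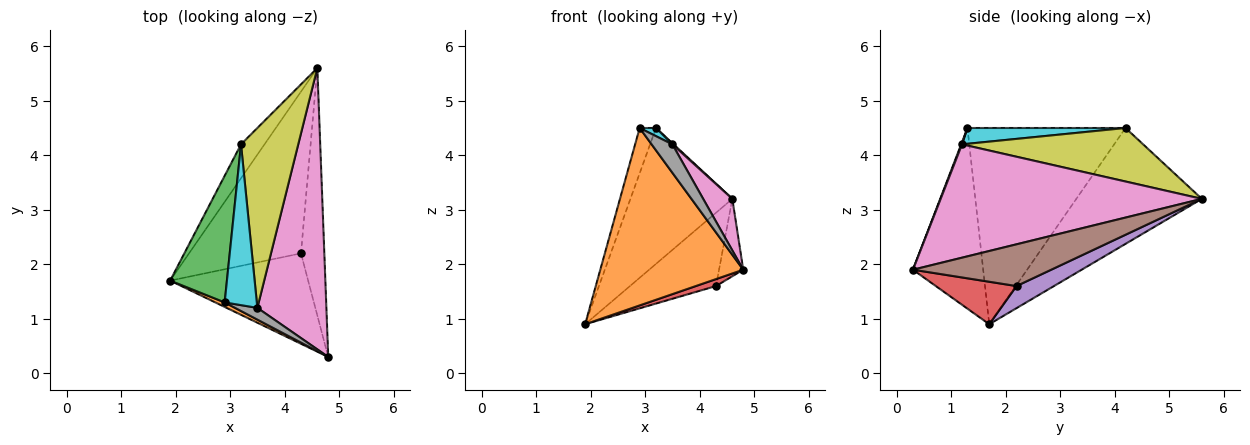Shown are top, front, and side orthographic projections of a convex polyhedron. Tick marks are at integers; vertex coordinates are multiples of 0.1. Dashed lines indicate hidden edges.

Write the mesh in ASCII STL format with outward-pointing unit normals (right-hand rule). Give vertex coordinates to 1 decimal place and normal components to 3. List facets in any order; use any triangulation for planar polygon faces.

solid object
 facet normal -0.767 0.623 -0.155
  outer loop
   vertex 3.2 4.2 4.5
   vertex 4.6 5.6 3.2
   vertex 1.9 1.7 0.9
  endloop
 endfacet
 facet normal -0.441 -0.897 0.023
  outer loop
   vertex 2.9 1.3 4.5
   vertex 1.9 1.7 0.9
   vertex 4.8 0.3 1.9
  endloop
 endfacet
 facet normal -0.956 0.099 0.277
  outer loop
   vertex 2.9 1.3 4.5
   vertex 3.2 4.2 4.5
   vertex 1.9 1.7 0.9
  endloop
 endfacet
 facet normal 0.293 -0.073 -0.953
  outer loop
   vertex 4.3 2.2 1.6
   vertex 4.8 0.3 1.9
   vertex 1.9 1.7 0.9
  endloop
 endfacet
 facet normal 0.177 0.406 -0.896
  outer loop
   vertex 4.3 2.2 1.6
   vertex 1.9 1.7 0.9
   vertex 4.6 5.6 3.2
  endloop
 endfacet
 facet normal 0.863 0.151 -0.482
  outer loop
   vertex 4.3 2.2 1.6
   vertex 4.6 5.6 3.2
   vertex 4.8 0.3 1.9
  endloop
 endfacet
 facet normal 0.850 -0.095 0.518
  outer loop
   vertex 3.5 1.2 4.2
   vertex 4.8 0.3 1.9
   vertex 4.6 5.6 3.2
  endloop
 endfacet
 facet normal 0.037 -0.923 0.382
  outer loop
   vertex 3.5 1.2 4.2
   vertex 2.9 1.3 4.5
   vertex 4.8 0.3 1.9
  endloop
 endfacet
 facet normal 0.683 -0.005 0.730
  outer loop
   vertex 3.5 1.2 4.2
   vertex 4.6 5.6 3.2
   vertex 3.2 4.2 4.5
  endloop
 endfacet
 facet normal 0.441 -0.046 0.897
  outer loop
   vertex 3.5 1.2 4.2
   vertex 3.2 4.2 4.5
   vertex 2.9 1.3 4.5
  endloop
 endfacet
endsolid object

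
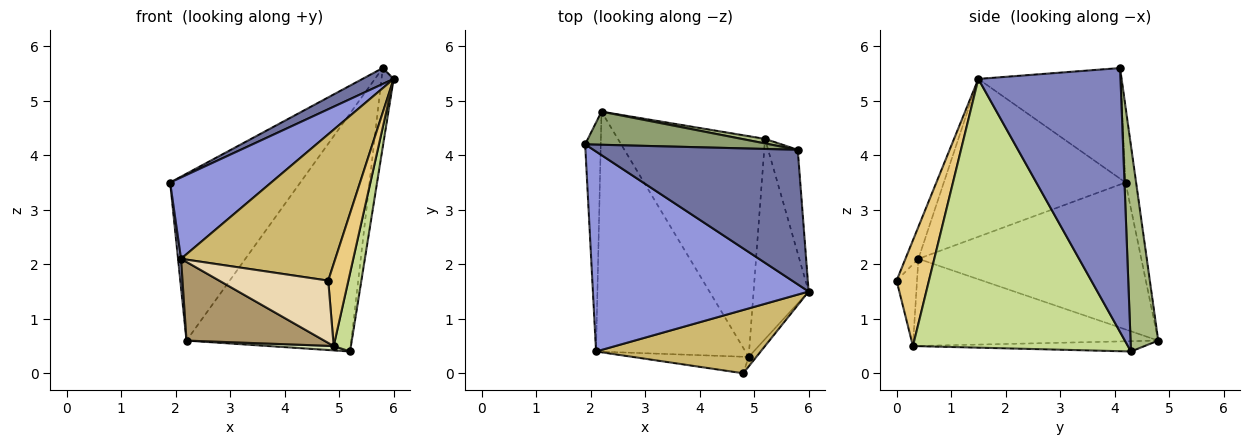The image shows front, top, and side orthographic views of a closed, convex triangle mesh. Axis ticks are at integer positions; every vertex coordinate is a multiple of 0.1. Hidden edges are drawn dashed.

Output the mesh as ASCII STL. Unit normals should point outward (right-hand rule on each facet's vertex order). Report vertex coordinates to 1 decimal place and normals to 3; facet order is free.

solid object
 facet normal -0.474 -0.104 0.875
  outer loop
   vertex 5.8 4.1 5.6
   vertex 1.9 4.2 3.5
   vertex 6.0 1.5 5.4
  endloop
 endfacet
 facet normal 0.990 0.085 -0.111
  outer loop
   vertex 5.2 4.3 0.4
   vertex 5.8 4.1 5.6
   vertex 6.0 1.5 5.4
  endloop
 endfacet
 facet normal -0.561 -0.312 0.767
  outer loop
   vertex 2.1 0.4 2.1
   vertex 6.0 1.5 5.4
   vertex 1.9 4.2 3.5
  endloop
 endfacet
 facet normal -0.994 -0.013 -0.106
  outer loop
   vertex 2.2 4.8 0.6
   vertex 2.1 0.4 2.1
   vertex 1.9 4.2 3.5
  endloop
 endfacet
 facet normal -0.079 0.978 0.194
  outer loop
   vertex 2.2 4.8 0.6
   vertex 1.9 4.2 3.5
   vertex 5.8 4.1 5.6
  endloop
 endfacet
 facet normal 0.166 0.986 0.019
  outer loop
   vertex 2.2 4.8 0.6
   vertex 5.8 4.1 5.6
   vertex 5.2 4.3 0.4
  endloop
 endfacet
 facet normal 0.977 -0.078 -0.200
  outer loop
   vertex 4.9 0.3 0.5
   vertex 5.2 4.3 0.4
   vertex 6.0 1.5 5.4
  endloop
 endfacet
 facet normal -0.070 -0.020 -0.997
  outer loop
   vertex 4.9 0.3 0.5
   vertex 2.2 4.8 0.6
   vertex 5.2 4.3 0.4
  endloop
 endfacet
 facet normal -0.485 -0.272 -0.831
  outer loop
   vertex 4.9 0.3 0.5
   vertex 2.1 0.4 2.1
   vertex 2.2 4.8 0.6
  endloop
 endfacet
 facet normal -0.077 -0.915 0.396
  outer loop
   vertex 4.8 0.0 1.7
   vertex 6.0 1.5 5.4
   vertex 2.1 0.4 2.1
  endloop
 endfacet
 facet normal 0.848 -0.527 -0.061
  outer loop
   vertex 4.8 0.0 1.7
   vertex 4.9 0.3 0.5
   vertex 6.0 1.5 5.4
  endloop
 endfacet
 facet normal -0.178 -0.951 -0.253
  outer loop
   vertex 4.8 0.0 1.7
   vertex 2.1 0.4 2.1
   vertex 4.9 0.3 0.5
  endloop
 endfacet
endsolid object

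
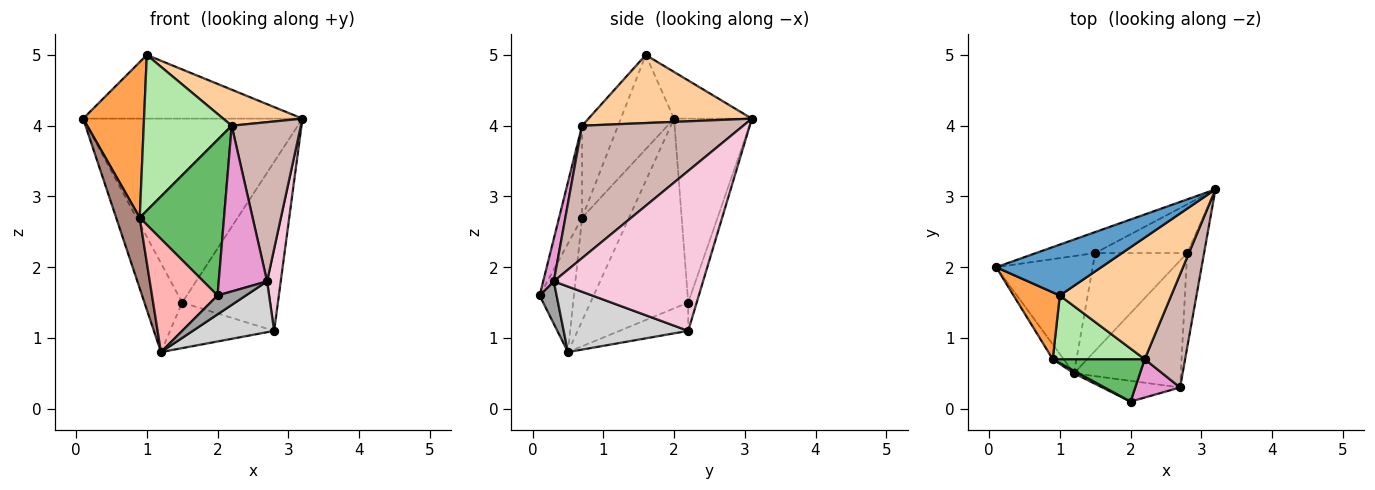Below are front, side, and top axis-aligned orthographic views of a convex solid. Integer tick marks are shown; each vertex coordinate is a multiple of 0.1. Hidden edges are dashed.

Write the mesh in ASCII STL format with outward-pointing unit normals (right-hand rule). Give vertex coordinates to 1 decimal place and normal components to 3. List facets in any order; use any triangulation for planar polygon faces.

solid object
 facet normal -0.267 0.753 0.602
  outer loop
   vertex 1.0 1.6 5.0
   vertex 3.2 3.1 4.1
   vertex 0.1 2.0 4.1
  endloop
 endfacet
 facet normal -0.332 0.937 -0.107
  outer loop
   vertex 1.5 2.2 1.5
   vertex 0.1 2.0 4.1
   vertex 3.2 3.1 4.1
  endloop
 endfacet
 facet normal -0.626 -0.717 0.308
  outer loop
   vertex 0.9 0.7 2.7
   vertex 1.0 1.6 5.0
   vertex 0.1 2.0 4.1
  endloop
 endfacet
 facet normal 0.506 -0.245 0.827
  outer loop
   vertex 2.2 0.7 4.0
   vertex 3.2 3.1 4.1
   vertex 1.0 1.6 5.0
  endloop
 endfacet
 facet normal -0.254 -0.933 0.254
  outer loop
   vertex 2.2 0.7 4.0
   vertex 0.9 0.7 2.7
   vertex 2.0 0.1 1.6
  endloop
 endfacet
 facet normal -0.354 -0.866 0.354
  outer loop
   vertex 2.2 0.7 4.0
   vertex 1.0 1.6 5.0
   vertex 0.9 0.7 2.7
  endloop
 endfacet
 facet normal -0.085 0.957 -0.276
  outer loop
   vertex 2.8 2.2 1.1
   vertex 1.5 2.2 1.5
   vertex 3.2 3.1 4.1
  endloop
 endfacet
 facet normal -0.463 -0.886 0.020
  outer loop
   vertex 1.2 0.5 0.8
   vertex 2.0 0.1 1.6
   vertex 0.9 0.7 2.7
  endloop
 endfacet
 facet normal -0.269 0.407 -0.873
  outer loop
   vertex 1.2 0.5 0.8
   vertex 1.5 2.2 1.5
   vertex 2.8 2.2 1.1
  endloop
 endfacet
 facet normal -0.843 0.325 -0.429
  outer loop
   vertex 1.2 0.5 0.8
   vertex 0.1 2.0 4.1
   vertex 1.5 2.2 1.5
  endloop
 endfacet
 facet normal -0.890 -0.447 -0.093
  outer loop
   vertex 1.2 0.5 0.8
   vertex 0.9 0.7 2.7
   vertex 0.1 2.0 4.1
  endloop
 endfacet
 facet normal 0.885 -0.380 0.270
  outer loop
   vertex 2.7 0.3 1.8
   vertex 3.2 3.1 4.1
   vertex 2.2 0.7 4.0
  endloop
 endfacet
 facet normal 0.209 -0.953 0.221
  outer loop
   vertex 2.7 0.3 1.8
   vertex 2.2 0.7 4.0
   vertex 2.0 0.1 1.6
  endloop
 endfacet
 facet normal 0.990 -0.091 -0.105
  outer loop
   vertex 2.7 0.3 1.8
   vertex 2.8 2.2 1.1
   vertex 3.2 3.1 4.1
  endloop
 endfacet
 facet normal 0.374 -0.624 -0.686
  outer loop
   vertex 2.7 0.3 1.8
   vertex 2.0 0.1 1.6
   vertex 1.2 0.5 0.8
  endloop
 endfacet
 facet normal 0.495 -0.323 -0.807
  outer loop
   vertex 2.7 0.3 1.8
   vertex 1.2 0.5 0.8
   vertex 2.8 2.2 1.1
  endloop
 endfacet
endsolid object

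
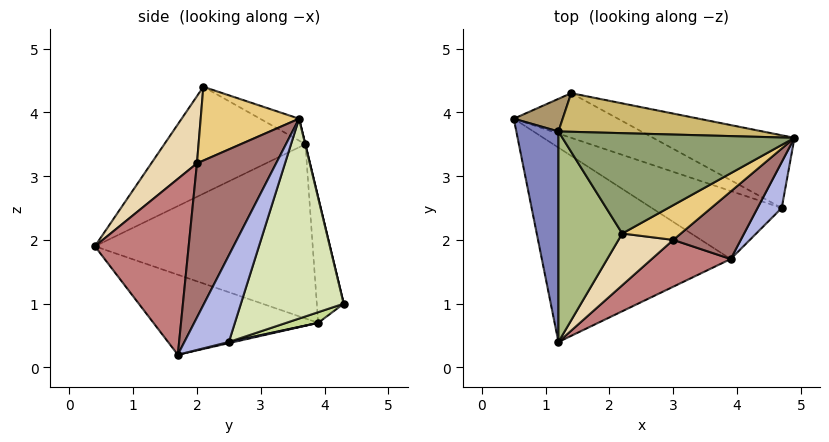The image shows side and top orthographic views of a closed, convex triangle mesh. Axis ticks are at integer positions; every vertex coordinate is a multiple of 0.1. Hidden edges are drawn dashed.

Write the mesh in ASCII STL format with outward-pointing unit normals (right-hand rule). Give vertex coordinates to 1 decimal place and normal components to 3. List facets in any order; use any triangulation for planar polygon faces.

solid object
 facet normal -0.363 -0.366 -0.857
  outer loop
   vertex 3.9 1.7 0.2
   vertex 1.2 0.4 1.9
   vertex 0.5 3.9 0.7
  endloop
 endfacet
 facet normal -0.966 -0.113 0.233
  outer loop
   vertex 1.2 3.7 3.5
   vertex 0.5 3.9 0.7
   vertex 1.2 0.4 1.9
  endloop
 endfacet
 facet normal 0.009 0.234 -0.972
  outer loop
   vertex 4.7 2.5 0.4
   vertex 3.9 1.7 0.2
   vertex 0.5 3.9 0.7
  endloop
 endfacet
 facet normal 0.671 -0.718 0.187
  outer loop
   vertex 4.7 2.5 0.4
   vertex 4.9 3.6 3.9
   vertex 3.9 1.7 0.2
  endloop
 endfacet
 facet normal -0.084 0.448 0.890
  outer loop
   vertex 2.2 2.1 4.4
   vertex 4.9 3.6 3.9
   vertex 1.2 3.7 3.5
  endloop
 endfacet
 facet normal -0.833 -0.241 0.497
  outer loop
   vertex 2.2 2.1 4.4
   vertex 1.2 3.7 3.5
   vertex 1.2 0.4 1.9
  endloop
 endfacet
 facet normal 0.090 0.460 -0.883
  outer loop
   vertex 1.4 4.3 1.0
   vertex 4.7 2.5 0.4
   vertex 0.5 3.9 0.7
  endloop
 endfacet
 facet normal 0.416 0.861 -0.294
  outer loop
   vertex 1.4 4.3 1.0
   vertex 4.9 3.6 3.9
   vertex 4.7 2.5 0.4
  endloop
 endfacet
 facet normal -0.448 0.877 0.175
  outer loop
   vertex 1.4 4.3 1.0
   vertex 0.5 3.9 0.7
   vertex 1.2 3.7 3.5
  endloop
 endfacet
 facet normal 0.001 0.972 0.233
  outer loop
   vertex 1.4 4.3 1.0
   vertex 1.2 3.7 3.5
   vertex 4.9 3.6 3.9
  endloop
 endfacet
 facet normal 0.501 -0.769 0.398
  outer loop
   vertex 3.0 2.0 3.2
   vertex 4.9 3.6 3.9
   vertex 2.2 2.1 4.4
  endloop
 endfacet
 facet normal 0.454 -0.811 0.370
  outer loop
   vertex 3.0 2.0 3.2
   vertex 2.2 2.1 4.4
   vertex 1.2 0.4 1.9
  endloop
 endfacet
 facet normal 0.569 -0.784 0.249
  outer loop
   vertex 3.0 2.0 3.2
   vertex 3.9 1.7 0.2
   vertex 4.9 3.6 3.9
  endloop
 endfacet
 facet normal 0.541 -0.805 0.243
  outer loop
   vertex 3.0 2.0 3.2
   vertex 1.2 0.4 1.9
   vertex 3.9 1.7 0.2
  endloop
 endfacet
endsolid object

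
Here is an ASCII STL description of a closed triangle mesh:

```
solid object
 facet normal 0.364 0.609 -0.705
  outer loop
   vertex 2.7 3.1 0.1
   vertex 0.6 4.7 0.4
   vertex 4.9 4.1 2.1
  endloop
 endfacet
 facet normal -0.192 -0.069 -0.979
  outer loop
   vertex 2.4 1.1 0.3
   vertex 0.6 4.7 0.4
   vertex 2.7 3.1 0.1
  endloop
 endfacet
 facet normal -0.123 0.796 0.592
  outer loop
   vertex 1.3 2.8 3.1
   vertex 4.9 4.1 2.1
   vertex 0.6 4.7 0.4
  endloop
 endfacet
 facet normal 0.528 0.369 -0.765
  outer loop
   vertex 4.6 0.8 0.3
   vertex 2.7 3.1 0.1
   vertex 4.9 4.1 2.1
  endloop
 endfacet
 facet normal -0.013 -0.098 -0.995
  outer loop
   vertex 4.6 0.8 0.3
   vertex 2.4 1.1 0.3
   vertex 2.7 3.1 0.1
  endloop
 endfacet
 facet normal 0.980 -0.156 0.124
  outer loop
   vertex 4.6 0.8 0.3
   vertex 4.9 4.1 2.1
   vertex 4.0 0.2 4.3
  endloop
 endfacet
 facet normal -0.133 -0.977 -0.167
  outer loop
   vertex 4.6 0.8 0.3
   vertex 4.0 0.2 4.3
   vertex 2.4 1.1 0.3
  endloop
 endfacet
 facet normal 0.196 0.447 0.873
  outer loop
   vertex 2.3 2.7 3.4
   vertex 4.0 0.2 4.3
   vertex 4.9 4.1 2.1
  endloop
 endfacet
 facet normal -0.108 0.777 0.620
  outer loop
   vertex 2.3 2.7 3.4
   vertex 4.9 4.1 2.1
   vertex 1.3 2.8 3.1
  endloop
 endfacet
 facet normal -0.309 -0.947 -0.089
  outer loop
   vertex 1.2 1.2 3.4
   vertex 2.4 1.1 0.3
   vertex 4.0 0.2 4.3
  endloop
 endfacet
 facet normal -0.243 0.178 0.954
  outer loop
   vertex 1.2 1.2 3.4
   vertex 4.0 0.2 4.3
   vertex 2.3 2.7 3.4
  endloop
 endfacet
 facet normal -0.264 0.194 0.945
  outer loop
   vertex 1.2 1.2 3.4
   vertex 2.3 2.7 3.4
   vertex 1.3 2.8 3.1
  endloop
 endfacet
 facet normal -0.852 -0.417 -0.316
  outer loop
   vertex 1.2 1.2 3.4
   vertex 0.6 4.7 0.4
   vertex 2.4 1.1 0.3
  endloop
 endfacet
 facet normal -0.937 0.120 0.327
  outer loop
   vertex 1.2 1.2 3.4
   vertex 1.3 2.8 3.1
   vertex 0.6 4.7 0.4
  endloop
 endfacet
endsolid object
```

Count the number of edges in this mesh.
21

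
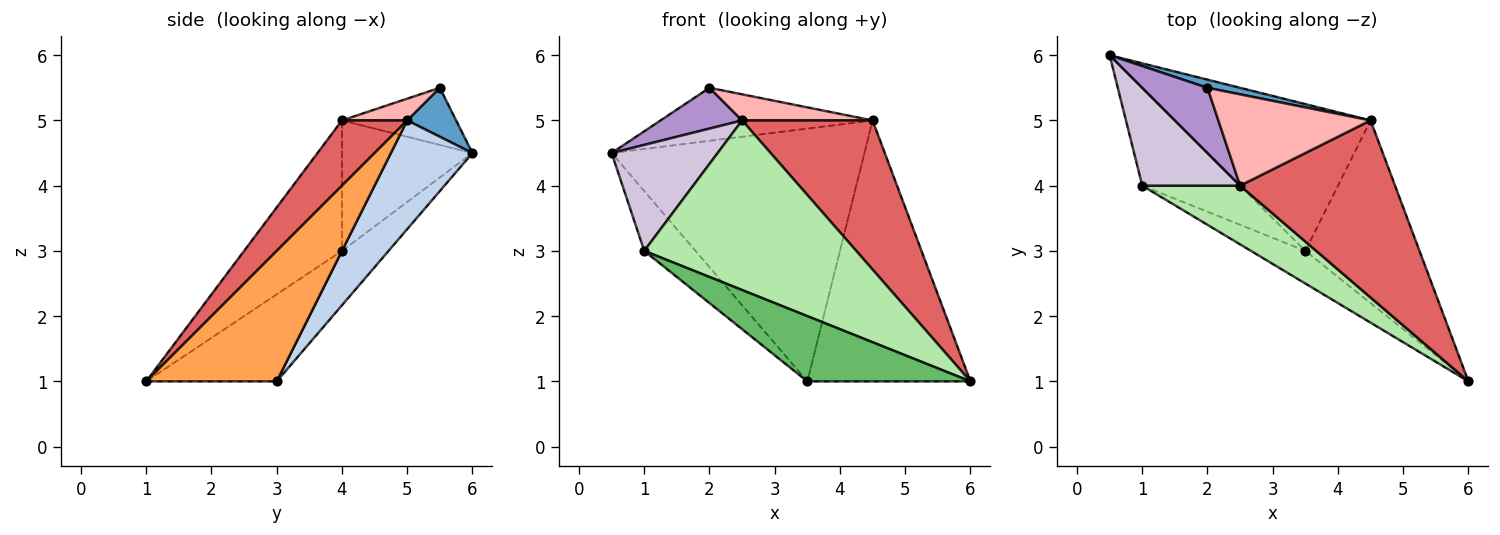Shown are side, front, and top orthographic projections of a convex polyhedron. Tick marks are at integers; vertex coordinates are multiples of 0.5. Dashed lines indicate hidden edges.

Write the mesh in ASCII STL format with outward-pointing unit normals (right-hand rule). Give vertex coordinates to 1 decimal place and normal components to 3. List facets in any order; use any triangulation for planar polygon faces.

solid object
 facet normal 0.222 0.964 0.148
  outer loop
   vertex 4.5 5.0 5.0
   vertex 0.5 6.0 4.5
   vertex 2.0 5.5 5.5
  endloop
 endfacet
 facet normal 0.269 0.833 -0.484
  outer loop
   vertex 4.5 5.0 5.0
   vertex 3.5 3.0 1.0
   vertex 0.5 6.0 4.5
  endloop
 endfacet
 facet normal 0.548 0.685 -0.480
  outer loop
   vertex 4.5 5.0 5.0
   vertex 6.0 1.0 1.0
   vertex 3.5 3.0 1.0
  endloop
 endfacet
 facet normal -0.428 0.471 -0.771
  outer loop
   vertex 1.0 4.0 3.0
   vertex 0.5 6.0 4.5
   vertex 3.5 3.0 1.0
  endloop
 endfacet
 facet normal -0.582 -0.727 -0.364
  outer loop
   vertex 1.0 4.0 3.0
   vertex 3.5 3.0 1.0
   vertex 6.0 1.0 1.0
  endloop
 endfacet
 facet normal -0.400 -0.866 0.300
  outer loop
   vertex 2.5 4.0 5.0
   vertex 1.0 4.0 3.0
   vertex 6.0 1.0 1.0
  endloop
 endfacet
 facet normal 0.307 -0.613 0.728
  outer loop
   vertex 2.5 4.0 5.0
   vertex 6.0 1.0 1.0
   vertex 4.5 5.0 5.0
  endloop
 endfacet
 facet normal 0.136 -0.272 0.953
  outer loop
   vertex 2.5 4.0 5.0
   vertex 4.5 5.0 5.0
   vertex 2.0 5.5 5.5
  endloop
 endfacet
 facet normal -0.596 -0.426 0.681
  outer loop
   vertex 2.5 4.0 5.0
   vertex 2.0 5.5 5.5
   vertex 0.5 6.0 4.5
  endloop
 endfacet
 facet normal -0.671 -0.545 0.503
  outer loop
   vertex 2.5 4.0 5.0
   vertex 0.5 6.0 4.5
   vertex 1.0 4.0 3.0
  endloop
 endfacet
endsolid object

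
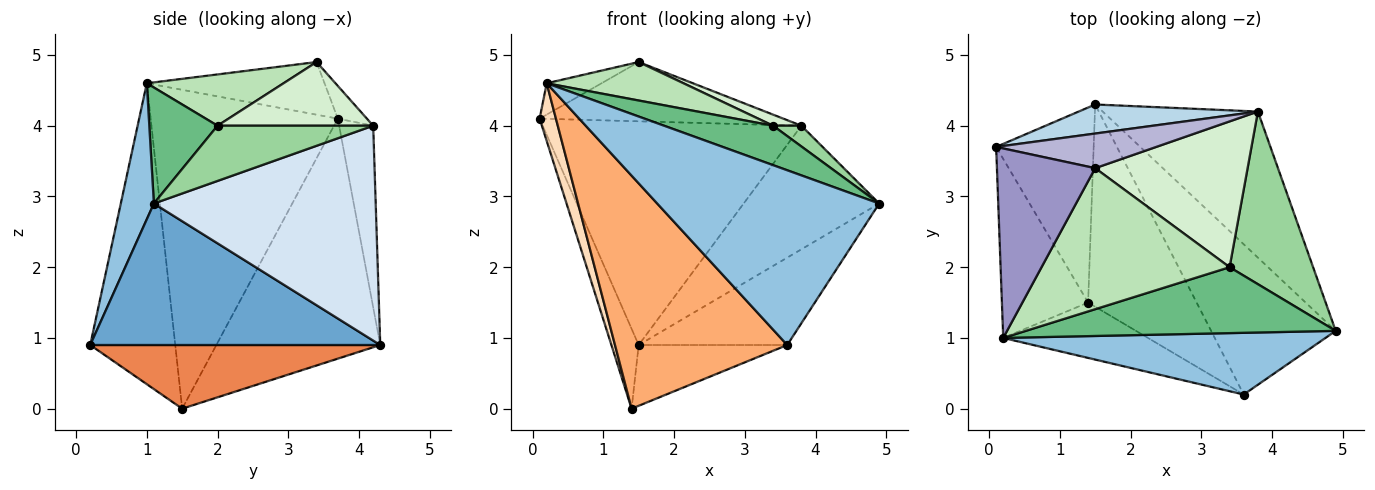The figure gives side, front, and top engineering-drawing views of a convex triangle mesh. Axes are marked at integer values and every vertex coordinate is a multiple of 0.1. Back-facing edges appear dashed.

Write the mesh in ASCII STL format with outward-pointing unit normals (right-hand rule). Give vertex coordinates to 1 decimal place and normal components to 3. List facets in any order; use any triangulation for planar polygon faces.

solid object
 facet normal 0.701 0.359 -0.617
  outer loop
   vertex 1.5 4.3 0.9
   vertex 4.9 1.1 2.9
   vertex 3.6 0.2 0.9
  endloop
 endfacet
 facet normal 0.139 -0.934 0.330
  outer loop
   vertex 0.2 1.0 4.6
   vertex 3.6 0.2 0.9
   vertex 4.9 1.1 2.9
  endloop
 endfacet
 facet normal -0.129 0.983 0.128
  outer loop
   vertex 3.8 4.2 4.0
   vertex 1.5 4.3 0.9
   vertex 0.1 3.7 4.1
  endloop
 endfacet
 facet normal 0.726 0.444 -0.525
  outer loop
   vertex 3.8 4.2 4.0
   vertex 4.9 1.1 2.9
   vertex 1.5 4.3 0.9
  endloop
 endfacet
 facet normal 0.490 0.251 -0.835
  outer loop
   vertex 1.4 1.5 0.0
   vertex 1.5 4.3 0.9
   vertex 3.6 0.2 0.9
  endloop
 endfacet
 facet normal -0.433 -0.877 -0.208
  outer loop
   vertex 1.4 1.5 0.0
   vertex 3.6 0.2 0.9
   vertex 0.2 1.0 4.6
  endloop
 endfacet
 facet normal -0.916 0.152 -0.372
  outer loop
   vertex 1.4 1.5 0.0
   vertex 0.1 3.7 4.1
   vertex 1.5 4.3 0.9
  endloop
 endfacet
 facet normal -0.962 -0.084 -0.260
  outer loop
   vertex 1.4 1.5 0.0
   vertex 0.2 1.0 4.6
   vertex 0.1 3.7 4.1
  endloop
 endfacet
 facet normal 0.306 -0.489 0.817
  outer loop
   vertex 3.4 2.0 4.0
   vertex 0.2 1.0 4.6
   vertex 4.9 1.1 2.9
  endloop
 endfacet
 facet normal 0.549 -0.100 0.830
  outer loop
   vertex 3.4 2.0 4.0
   vertex 4.9 1.1 2.9
   vertex 3.8 4.2 4.0
  endloop
 endfacet
 facet normal 0.254 -0.254 0.933
  outer loop
   vertex 1.5 3.4 4.9
   vertex 0.2 1.0 4.6
   vertex 3.4 2.0 4.0
  endloop
 endfacet
 facet normal 0.385 -0.070 0.920
  outer loop
   vertex 1.5 3.4 4.9
   vertex 3.4 2.0 4.0
   vertex 3.8 4.2 4.0
  endloop
 endfacet
 facet normal -0.467 0.144 0.872
  outer loop
   vertex 1.5 3.4 4.9
   vertex 0.1 3.7 4.1
   vertex 0.2 1.0 4.6
  endloop
 endfacet
 facet normal -0.103 0.859 0.502
  outer loop
   vertex 1.5 3.4 4.9
   vertex 3.8 4.2 4.0
   vertex 0.1 3.7 4.1
  endloop
 endfacet
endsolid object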